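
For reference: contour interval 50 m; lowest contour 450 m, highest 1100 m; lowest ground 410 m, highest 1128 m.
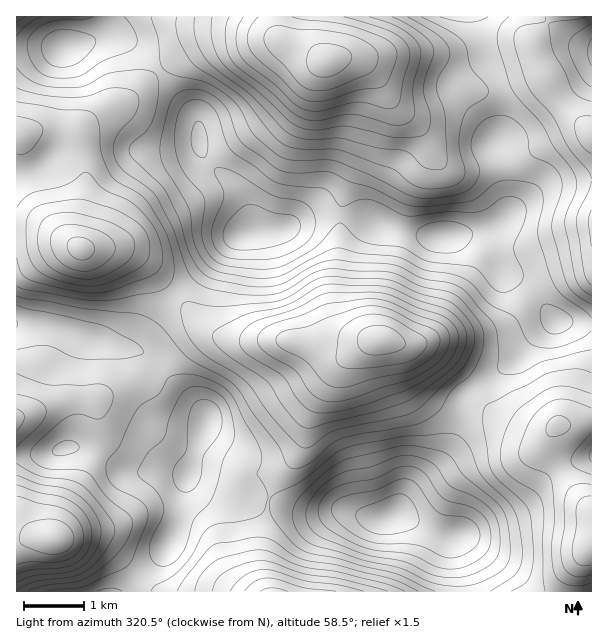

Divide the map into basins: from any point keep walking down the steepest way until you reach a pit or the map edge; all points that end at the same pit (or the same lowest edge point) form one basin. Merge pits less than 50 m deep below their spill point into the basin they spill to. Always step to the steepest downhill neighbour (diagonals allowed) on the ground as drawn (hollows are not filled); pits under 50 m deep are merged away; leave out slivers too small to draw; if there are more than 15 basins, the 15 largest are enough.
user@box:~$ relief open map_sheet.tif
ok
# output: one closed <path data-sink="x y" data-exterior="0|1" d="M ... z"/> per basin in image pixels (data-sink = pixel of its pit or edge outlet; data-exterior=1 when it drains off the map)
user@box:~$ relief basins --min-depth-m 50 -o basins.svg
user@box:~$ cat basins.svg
<path data-sink="249 233" data-exterior="0" d="M273 38l-42 0-15 2-19 6-33 21-32 30-36 18-22 22 11 34 0 24-7 30 1 21 2 2 39 2 17 6 20 17 11 15 38 40 16 9 15 3 53 0 45 10 12 0 27-9-8-3-21-12-5-6-4-18 6-98 20-54 8-34 8-23-2-10-4-9-13-13 6 3 11 11 16 27 28 26 14 27 15 14 22 1 42-7 53-29 9-2 15 0-30-30-17-28-7 0-36 14-23 3-54-13-46-17-17-3-24 0-9 3-24-12z"/><path data-sink="390 516" data-exterior="0" d="M389 340l-12 0-14 6-27 23-26 44-6 28-6 14-27 36-9 51 0 36 4 13 325 1 1-80-22-27-18-32-2-16 3-8-7 4-10 0-29-12-12-7-14-15-12-18-28-26-16-9-23-2z"/><path data-sink="207 420" data-exterior="0" d="M215 336l-6 0-14 6-27 25-15 11-24 6-33 15 6 29 0 13-5 14-30 51-12 31-32 1-7 2 1 52 249-1-4-13 0-36 9-51 27-36 6-14 6-28 16-30 10-14 11-11 21-14-3-1-18 7-12 0-45-10-54 0z"/><path data-sink="443 237" data-exterior="0" d="M368 67l-1 2 9 14 2 10-8 23-8 34-18 44-4 18 0 31-4 59 4 18 5 6 26 14 18 0 15 4 12 0 27-7 46-6 18-7 11-12 10-13 15-13 15-8 27-6 7-3-1-136-16-1-9 2-53 29-42 7-22-1-15-14-14-27-28-26-12-21z"/><path data-sink="17 324" data-exterior="1" d="M29 223l-13 1 1 194 54-20 28 0 30-14 24-6 15-11 27-25 14-6 13 0-16-8-38-40-11-15-20-17-26-8-31 0-27-16z"/><path data-sink="63 48" data-exterior="0" d="M273 16l-256 0-1 119 4 1 16-6 20 0 19 6 21-21 15-9 17-6 42-38 34-19 27-5 42 0 9 4-6-12z"/><path data-sink="464 17" data-exterior="1" d="M551 16l-276 0-1 8 4 12 7 7 18 6 24 12 9-3 33 2 65 20 34 10 18 1 50-17 8 0-9-18-1-14z"/><path data-sink="591 51" data-exterior="1" d="M591 16l-39 0-18 26 1 14 18 36 7 10 31 31z"/><path data-sink="591 456" data-exterior="1" d="M591 421l-34 5-7 11 0 12 9 19 19 29 13 14z"/>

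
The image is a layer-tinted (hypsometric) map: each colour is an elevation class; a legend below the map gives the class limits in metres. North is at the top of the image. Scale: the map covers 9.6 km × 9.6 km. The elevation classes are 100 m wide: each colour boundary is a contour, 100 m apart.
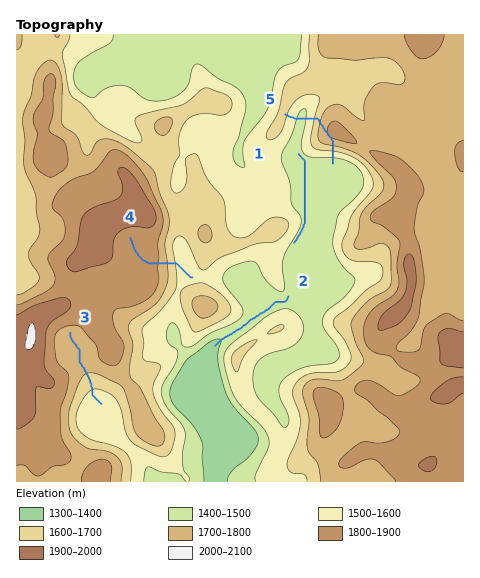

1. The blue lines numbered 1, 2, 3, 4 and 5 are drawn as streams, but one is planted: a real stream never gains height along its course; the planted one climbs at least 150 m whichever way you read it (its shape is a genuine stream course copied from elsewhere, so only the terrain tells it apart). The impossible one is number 5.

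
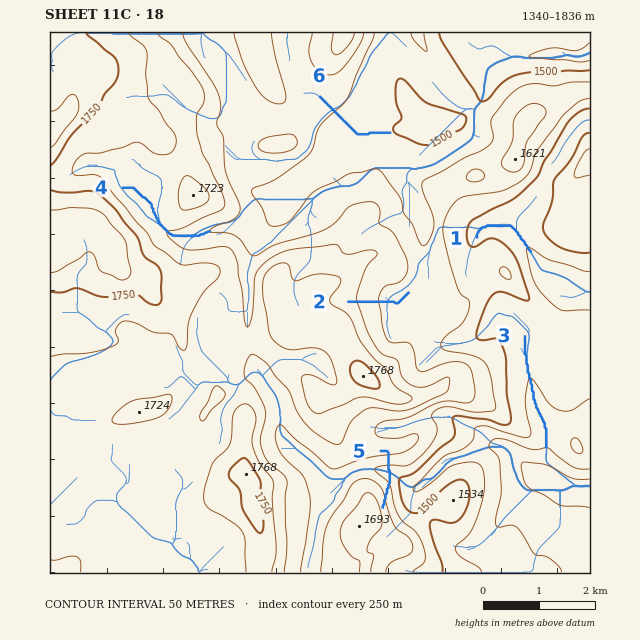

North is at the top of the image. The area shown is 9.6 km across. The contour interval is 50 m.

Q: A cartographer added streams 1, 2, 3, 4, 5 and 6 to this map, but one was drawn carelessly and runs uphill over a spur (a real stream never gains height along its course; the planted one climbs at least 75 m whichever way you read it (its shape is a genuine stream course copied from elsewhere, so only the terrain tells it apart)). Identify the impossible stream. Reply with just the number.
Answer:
5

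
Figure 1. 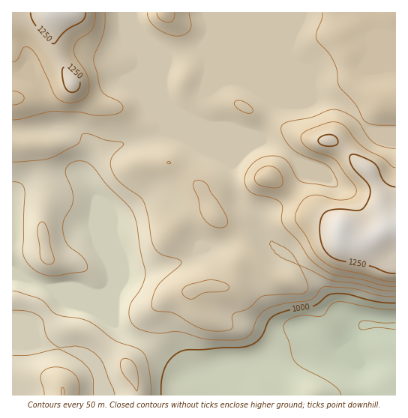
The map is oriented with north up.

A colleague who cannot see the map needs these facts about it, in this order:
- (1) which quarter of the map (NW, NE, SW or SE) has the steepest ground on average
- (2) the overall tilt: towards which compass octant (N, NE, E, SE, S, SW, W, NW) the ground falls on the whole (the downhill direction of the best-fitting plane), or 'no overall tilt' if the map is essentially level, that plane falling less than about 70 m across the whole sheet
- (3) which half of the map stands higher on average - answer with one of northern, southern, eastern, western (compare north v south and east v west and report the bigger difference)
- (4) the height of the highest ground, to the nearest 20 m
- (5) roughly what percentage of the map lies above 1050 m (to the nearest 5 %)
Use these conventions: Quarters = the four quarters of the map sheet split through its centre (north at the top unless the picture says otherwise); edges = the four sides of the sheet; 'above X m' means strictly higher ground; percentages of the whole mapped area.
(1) The steepest ground, on average, is in the south-east quarter.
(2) The general tilt is down to the south (the land rises towards the north).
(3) The northern half stands higher on average than the southern half.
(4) About 1300 m is the highest elevation on the sheet.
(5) About 75 % of the map lies above 1050 m.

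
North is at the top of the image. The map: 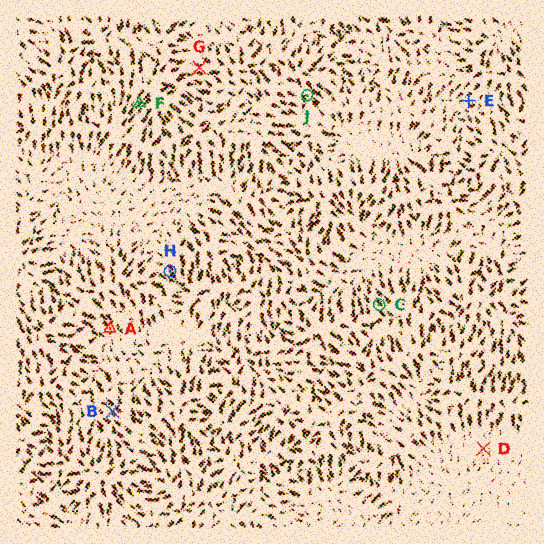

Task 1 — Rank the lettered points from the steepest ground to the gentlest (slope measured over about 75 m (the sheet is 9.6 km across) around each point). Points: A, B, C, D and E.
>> C B E A D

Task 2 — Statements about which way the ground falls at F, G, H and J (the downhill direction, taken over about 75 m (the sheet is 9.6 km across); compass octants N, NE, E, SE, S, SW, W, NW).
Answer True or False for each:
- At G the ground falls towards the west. True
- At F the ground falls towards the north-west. False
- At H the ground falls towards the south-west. False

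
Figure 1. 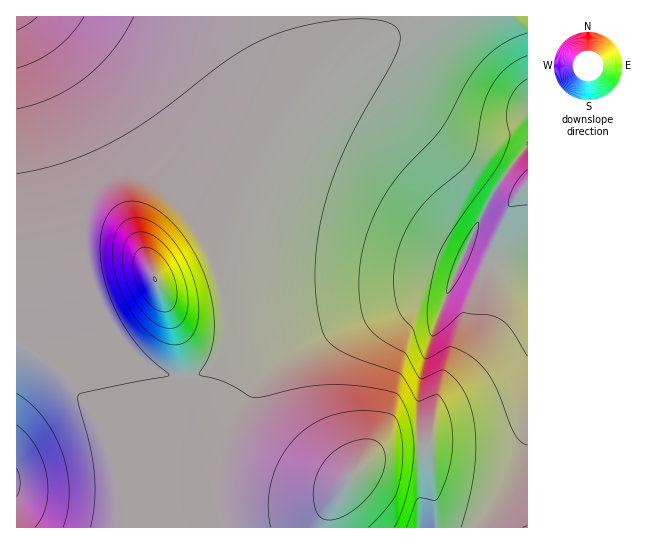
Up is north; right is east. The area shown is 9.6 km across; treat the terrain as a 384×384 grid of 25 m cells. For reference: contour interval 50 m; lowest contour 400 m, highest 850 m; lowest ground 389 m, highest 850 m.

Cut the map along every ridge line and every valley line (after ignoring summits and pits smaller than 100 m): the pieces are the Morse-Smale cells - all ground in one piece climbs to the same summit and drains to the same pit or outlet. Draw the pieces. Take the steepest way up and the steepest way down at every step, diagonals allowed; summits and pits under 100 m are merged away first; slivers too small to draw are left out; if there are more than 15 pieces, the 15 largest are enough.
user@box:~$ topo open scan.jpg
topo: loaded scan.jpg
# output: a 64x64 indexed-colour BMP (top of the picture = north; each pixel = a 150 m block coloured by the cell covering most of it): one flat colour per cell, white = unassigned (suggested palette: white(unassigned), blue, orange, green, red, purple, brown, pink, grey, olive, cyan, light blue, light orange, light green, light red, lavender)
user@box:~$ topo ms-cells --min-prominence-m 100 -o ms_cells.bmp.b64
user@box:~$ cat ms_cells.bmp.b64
<image width="64" height="64" href="data:image/bmp;base64,Qk12CAAAAAAAAHYAAAAoAAAAQAAAAEAAAAABAAQAAAAAAAAIAAATCwAAEwsAABAAAAAAAAAA////ALR3HwAOf/8ALKAsACgn1gC9Z5QAS1aMAMJ34wB/f38AIr28AM++FwDox64AeLv/AIrfmACWmP8A1bDFAFVVVVVVVVVEREREQzMzMzMzMzMzMzMzMzMRERERERERVVVVVVVVVURERERDMzMzMzMzMzMzMzMzMxERERERERFVVVVVVVVVRERERDMzMzMzMzMzMzMzMzMzMREREREREVVVVVVVVVREREREMzMzMzMzMzMzMzMzMzMxERERERERVVVVVVVVVEREREQzMzMzMzMzMzMzMzMzMzERERERERFVVVVVVVVURERERDMzMzMzMzMzMzMzMzMzMREREREREVVVVVVVVVREREREMzMzMzMzMzMzMzMzMzMxERERERERVVVVVVVVREREREQzMzMzMzMzMzMzMzMzMzERERERERFVVVVVVVVERERERDMzMzMzMzMzMzMzMzMzMREREREREVVVVVVVVUREREREMzMzMzMzMzMzMzMzMzMxERERERERVVVVVVVUREREREMzMzMzMzMzMzMzMzMzMxERERERERFVVVVVVVREREREQzMzMzMzMzMzMzMzMzMzEREREREREVVVVVVVVERERERDMzMzMzMzMzMzMzMzMzMRERERERERVVVVVVVEREREREMzMzMzMzMzMzMzMzMzMxERERERERFVVVVVVEREREREQzMzMzMzMzMzMzMzMzMzEREREREREVVVVVVURERERERDMzMzMzMzMzMzMzMzMzMRERERERERVVVVVUREREREREMzMzMzMzMzMzMzMzMzMxERERERERFVVVVUREREREREQzMzMzMzMzMzMzMzMzMzEREREREREVVVVURERERERERDMzMzMzMzMzMzMzMzMzMxERERERERVVVUREREREREIiERMzMzMzMzMzMzMzMzMzERERERERFVVURERERERCIiIRETMzMzMzMzMzMzMzMzMREREREREVVURERERERCIiIhERMzMzMzMzMzMzMzMzMxERERERERVERERERERCIiIiERETMzMzMzMzMzMzMzMzMRERERERFERERERERCIiIiEREREzMzMzMzMzMzMzMzMxEREREREURERERERCIiIiIRERETMzMzMzMzMzMzMzMzERERERERREREREREIiIiIhEREREzMzMzMzMzMzMzMzMxERERERFEREREREIiIiIhEREREREzMzMzMzMzMzMzMzEREREREUREREREQiIiIiEREREREREzMzMzMzMzMzMzMRERERERREREREQiIiIiERERERERERERETMzMzMzMzMzERERERFERERERCIiIiIREREREREREREREREREREzMzMREREREURERERCIiIiIiIhERERERERERERERERERERERERERERREREREIiIiIiIiIiERERERERERERERERERERERERERFEREREQiIiIiIiIiIhEREREREREREREREREREREREREUREREQiIiIiIiIiIiIRERERERERERERERERERERERERRERERCIiIiIiIiIiIhERERERERERERERERERERERERFEREREIiIiIiIiIiIiEREREREREREREREREREREREREUREREQiIiIiIiIiIiIhERERERERERERERERERERERERREREQiIiIiIiIiIiIiERERERERERERERERERERERERFERERCIiIiIiIiIiIiIhEREREREREREREREREREREREUREREIiIiIiIiIiIiIiERERERERERERERERERERERERREREQiIiIiIiIiIiIiIRERERERERERERERERERERERFEREQiIiIiIiIiIiIiIiEREREREREREREREREREREREURERCIiIiIiIiIiIiIiIhERERERERERERERERERERERREREIiIiIiIiIiIiIiIiERERERERERERERERERERERFEREQiIiIiIiIiIiIiIiIhEREREREREREREREREREREUREQiIiIiIiIiIiIiIiIiERERERERERERERERERERERRERCIiIiIiIiIiIiIiIiIhERERERERERERERERERERFEREIiIiIiIiIiIiIiIiIiEREREREREREREREREREREUREIiIiIiIiIiIiIiIiIiIhERERERERERERERERERERREQiIiIiIiIiIiIiIiIiIiIRERERERERERERERERERFERCIiIiIiIiIiIiIiIiIiIiEREREREREREREREREREURCIiIiIiIiIiIiIiIiIiIiIRERERERERERERERERERREIiIiIiIiIiIiIiIiIiIiIiERERERERERERERERERFEQiIiIiIiIiIiIiIiIiIiIiIhEREREREREREREREREUQiIiIiIiIiIiIiIiIiIiIiIiIRERERERERERERERERRCIiIiIiIiIiIiIiIiIiIiIiIiERERERERERERERERFEIiIiIiIiIiIiIiIiIiIiIiIiIhEREREREREREREREUIiIiIiIiIiIiIiIiIiIiIiIiIiIRERERERERERERERQiIiIiIiIiIiIiIiIiIiIiIiIiIiERERERERERERERFCIiIiIiIiIiIiIiIiIiIiIiIiIiIRERERERERERERESIiIiIiIiIiIiIiIiIiIiIiIiIiIiERERERERERERERIiIiIiIiIiIiIiIiIiIiIiIiIiIiIREREREREREREREiIiIiIiIiIiIiIiIiIiIiIiIiIiIhERERERERERERESIiIiIiIiIiIiIiIiIiIiIiIiIiIiERERERERERERER"/>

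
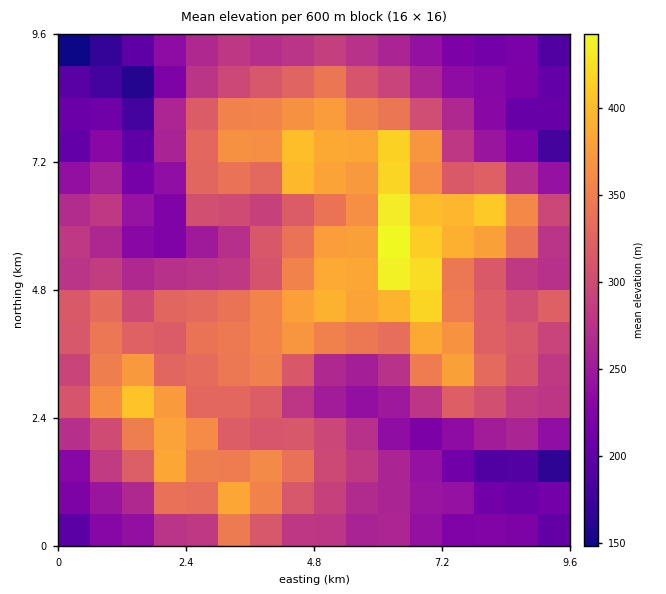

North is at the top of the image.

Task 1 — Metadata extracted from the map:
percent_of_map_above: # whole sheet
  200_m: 94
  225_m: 86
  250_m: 75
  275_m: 62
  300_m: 48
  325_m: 36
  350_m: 23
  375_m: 13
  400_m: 6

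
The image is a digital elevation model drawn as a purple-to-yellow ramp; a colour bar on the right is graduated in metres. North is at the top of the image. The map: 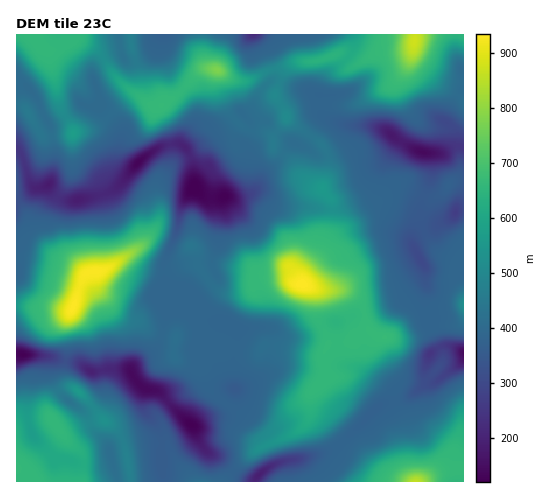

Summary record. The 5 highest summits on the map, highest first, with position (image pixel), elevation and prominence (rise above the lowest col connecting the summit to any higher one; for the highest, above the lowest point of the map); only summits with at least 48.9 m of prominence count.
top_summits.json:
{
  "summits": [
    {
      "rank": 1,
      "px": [302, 284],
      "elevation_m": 935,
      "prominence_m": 815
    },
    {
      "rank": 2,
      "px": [74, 306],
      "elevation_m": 934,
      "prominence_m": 543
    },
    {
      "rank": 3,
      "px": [217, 70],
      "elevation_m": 777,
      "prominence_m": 279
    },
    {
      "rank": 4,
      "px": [73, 133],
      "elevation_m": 574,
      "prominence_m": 65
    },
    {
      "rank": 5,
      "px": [78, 392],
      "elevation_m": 559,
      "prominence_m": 64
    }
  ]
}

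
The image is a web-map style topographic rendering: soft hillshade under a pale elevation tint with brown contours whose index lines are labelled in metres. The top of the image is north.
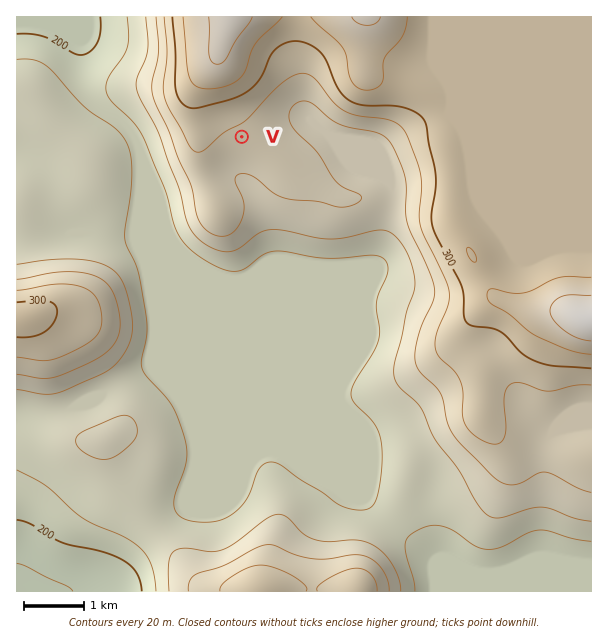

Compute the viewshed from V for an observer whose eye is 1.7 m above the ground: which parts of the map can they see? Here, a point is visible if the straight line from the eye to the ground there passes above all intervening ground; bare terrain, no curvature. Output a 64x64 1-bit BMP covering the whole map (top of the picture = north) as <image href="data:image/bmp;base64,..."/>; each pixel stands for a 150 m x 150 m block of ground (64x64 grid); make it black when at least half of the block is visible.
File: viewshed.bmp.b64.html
<image width="64" height="64" href="data:image/bmp;base64,Qk0+AgAAAAAAAD4AAAAoAAAAQAAAAEAAAAABAAEAAAAAAAACAAATCwAAEwsAAAIAAAAAAAAA////AAAAAAAAAB///gAAAAAAP///8AAAAAB////wAAAAAH////AAAAAAf///4AAAAAA////gAAAAAA///+AAAAAAB///wAAAAAAD///AMAAAAAP//+HwAAAAA///4fAAAAAB///h8AAAAAH///HgAAAAAf//8cAAAAAB///5AAAAAAD///4AAAAAAP///wAAAAAA////wAAAAAB////gAAAAAH////AAAAAAf//j8AAAAAB//8HwAAAAAD//4PAAAAAAP//wcAAAAAA///wAAAAAAB///gAAAAAAH///AAAAAAAP//8AAABwAA///4AAD/AAB/B/wBx/8AADgH/gfv/wAAAAP/D///AAAAA/+B//8AAAAA/4AP/gAAAAD/AAH8AAAAAP4AAAAAAAAA/gAAAAAAAAD8AAAAAAAAAPwAAAAAAAAB+AAAAAAAAAH4AAAAABgAAfAAAAAAPgcD8AAAAAB/z8PwAAAAAH//9/AAAAAAf///8AAAAAB//n/wAAAAAH/4f/AAAAAAd/B/8AAAAAD/wH/wAAAAAP4Af/AAAAAA/AD/4AAAAAD8Af/gAAAAAP4D/8AAAAAA/wP/gAAAAAD/h+AAAAAAAH//4AAAAAAAGH/AAAAAAAAAP8AAAAAAAAA/wAAAAAAAAD/AAAAAAAAAP+AAAAAAAAA/4AAAAAAAAD/AAAAA=="/>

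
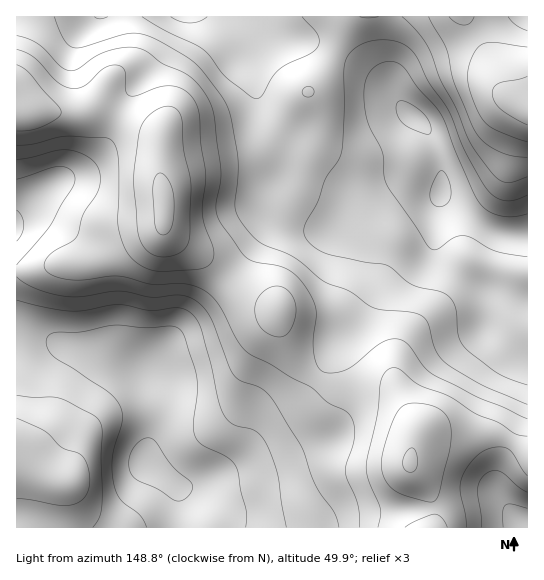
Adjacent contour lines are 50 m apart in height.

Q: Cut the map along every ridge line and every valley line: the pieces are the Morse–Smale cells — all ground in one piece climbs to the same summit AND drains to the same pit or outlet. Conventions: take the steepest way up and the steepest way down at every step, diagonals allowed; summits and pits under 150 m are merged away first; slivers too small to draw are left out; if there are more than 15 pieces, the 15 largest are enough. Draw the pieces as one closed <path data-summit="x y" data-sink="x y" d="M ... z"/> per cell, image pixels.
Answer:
<path data-summit="413 117" data-sink="165 209" d="M258 16l-241 0-1 93 46 4 39-1 52 20 7 9 0 38 4 19 1 32 9 9 37 25 30 28 13 8 24 8 2 19 8 20 8 14 22 19 7-11 14-31 21-20 13-20 14-40 6-6 22-3 11-4 5-4 4-14 1 23 3 5 15 14 33 21-2 33 4 7 26 22 12 5 1-120-17-1-16-4-40-24-14-13 0-26-10-34-13-15-17-14-10-17-8-8-25-18-31-16-18-6-18-1-14-5z"/><path data-summit="146 463" data-sink="165 209" d="M31 109l-15 1 0 417 159 1 4-33-6-10 4 2 16-2 34-17 18-17 11-18 11-12 34-20 18-20-23-20-8-14-8-20-2-19-24-8-13-8-30-28-37-25-9-9-1-32-4-19 0-38-7-9-52-20-39 1z"/><path data-summit="146 463" data-sink="410 462" d="M321 381l-3 0-17 20-34 20-11 12-11 18-18 17-26 15-25 4 3 8-2 33 351-1 0-76-3-3-32-15-68 2-7 2-3 4 1-11-3-8-13-23-7-7-12-4-44 0z"/><path data-summit="413 117" data-sink="410 462" d="M435 227l-4 14-5 4-11 4-22 3-6 6-14 40-13 20-21 20-20 43 18 7 44 0 12 4 7 7 13 23 3 8-1 11 3-4 7-2 68-2 25 11 9 7 1-93-13-6-26-22-4-7 2-33-33-21-15-14-3-5z"/><path data-summit="413 117" data-sink="527 110" d="M463 16l-204 1 18 18 14 5 18 1 18 6 31 16 25 18 8 8 10 17 17 14 13 15 10 34 0 26 14 13 40 24 16 4 16 0 1-126-23-15-20-45z"/><path data-summit="146 463" data-sink="527 110" d="M527 16l-63 1 21 33 20 45 22 14z"/>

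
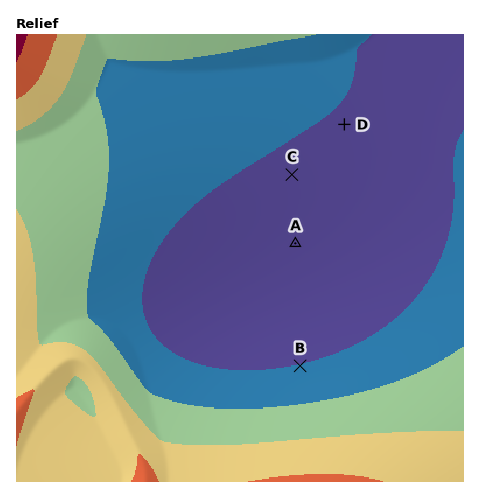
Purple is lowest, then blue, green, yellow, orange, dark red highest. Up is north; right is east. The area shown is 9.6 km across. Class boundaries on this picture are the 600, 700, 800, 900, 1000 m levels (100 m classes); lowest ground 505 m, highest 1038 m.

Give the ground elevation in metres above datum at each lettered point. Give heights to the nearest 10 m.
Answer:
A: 520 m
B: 600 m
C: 580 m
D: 590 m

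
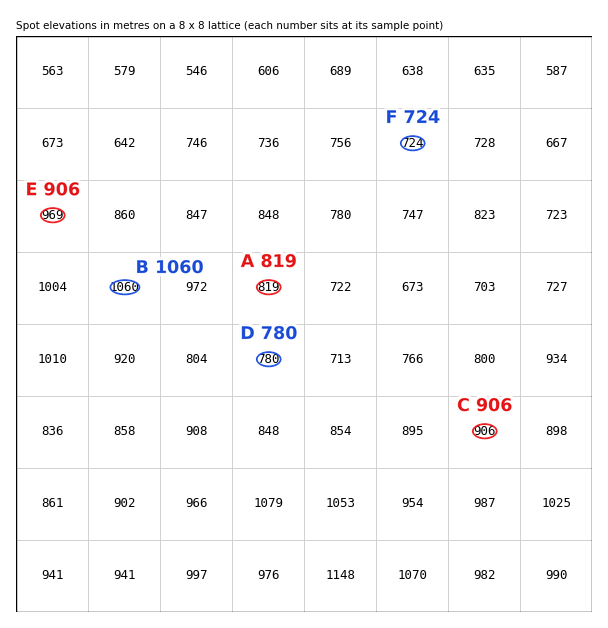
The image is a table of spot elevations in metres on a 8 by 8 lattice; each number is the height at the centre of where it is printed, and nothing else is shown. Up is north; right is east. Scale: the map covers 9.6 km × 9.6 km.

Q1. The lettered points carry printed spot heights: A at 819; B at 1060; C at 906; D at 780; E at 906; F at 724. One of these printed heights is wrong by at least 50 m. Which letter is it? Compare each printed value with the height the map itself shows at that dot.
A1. E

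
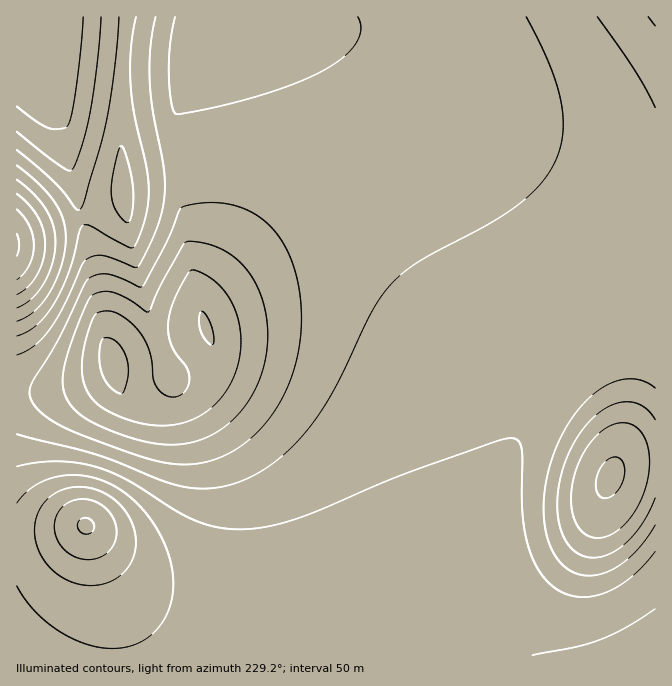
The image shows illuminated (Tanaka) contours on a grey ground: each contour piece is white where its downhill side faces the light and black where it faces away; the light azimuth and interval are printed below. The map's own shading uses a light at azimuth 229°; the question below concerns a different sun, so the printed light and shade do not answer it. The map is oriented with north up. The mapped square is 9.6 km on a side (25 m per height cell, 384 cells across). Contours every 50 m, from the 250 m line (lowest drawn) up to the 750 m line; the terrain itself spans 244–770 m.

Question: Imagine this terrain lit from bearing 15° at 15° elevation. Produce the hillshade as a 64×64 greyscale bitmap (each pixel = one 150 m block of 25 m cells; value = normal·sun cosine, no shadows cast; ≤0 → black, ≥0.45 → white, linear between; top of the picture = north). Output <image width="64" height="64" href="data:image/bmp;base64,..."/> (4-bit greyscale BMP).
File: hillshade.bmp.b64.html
<image width="64" height="64" href="data:image/bmp;base64,Qk12CAAAAAAAAHYAAAAoAAAAQAAAAEAAAAABAAQAAAAAAAAIAAATCwAAEwsAABAAAAAAAAAAAAAAABEREQAiIiIAMzMzAERERABVVVUAZmZmAHd3dwCIiIgAmZmZAKqqqgC7u7sAzMzMAN3d3QDu7u4A////ALuqqqmZmZmZmYiIiIiIiIiIiIiIiIiIiIiIiIiIiIiIuqqqqpmZmZmZiIiIiIiIiIiIiIiIiIiIiIiIiIiIiIiqqqqqqpmZmZmIiIiIiIiIiIiIiIiIiIiIiIh3d3iIiKqqqqqqqZmZmIiIiIiIiIiIiIiIiIiIiIiId3d3d3iIqqqquqqqmZmYiIiIiIiIiIiIiIiIiIiIiId3ZmZnd4iqq7u7uqqZmYiIiIiIiIiIiIiIiIiIiIiIh3ZlVVZneKq7u8u7qpmYiIiIiIiIiIiIiIiIiIiIiIiHZlRERWZ4q7vMzMuqmYiIiIiIiIiIiIiIiIiIiIiIiHdlRDNEVmervM3dy6qZiIiIiIiIiIiIiIiIiIiIiIiId2VDMzRFZ6u83d3LqZiId3d4iIiIiIiIiIiIiIiIiIh2ZUMzM0VWq7zd3cuZh3d3d3d4iIiIiIiIiIiIiIiIiHZlQzMzRFaqvMzMqYd3dnd3d3eIiIiIiIiIiIiIiIiId2VEREREVpqqu6mHZmZmZmd3d3iIiIiIiIiIiIiIiIh3ZVRFVVVWmZmYdlVERVVWZmd3d4iIiIiIiIiIiIiIiIdmVVZmZmaId2VDIiM0RVVmZnd3eIiIiIiIiIiIiIiIh3ZmZnd2ZndlQyEAEiNERVZmZ3d3iIiIiIiIiIiIiIiId3d3eHd3ZlQxAAABIjRFVWZnd3eIiIiIiIiIiIiIiIiHd3iIiIhlQyEAAAESM0RVZmZ3d4iIiIiIiIiIiIiIiIiIiIiZmFVDIQAAARIjRFVWZnd3iIiIiIiIiIiIiIiIiJmZmZmZVEMhAAABEiNERVZmd3eIiIiIiIiIiIiIiIiZmaqqqqpUQyEQABEiM0RFVmZ3d4iIiIiIiIiIiIiIiJmaqru7u1RDIhERESIzRFVWZnd3iIiIiIiIiIiIiIiImaq7u8zMVUQzIiIiIzREVWZnd3eIiIiIiIiIiIiIiIiZqrzMzdxVVEMyIiNFZmVVZmd3eIiIiIiIiIiIiIiIiJmqvM3d3WZlVEMzNHiZmGZmd3eIiIiIiIiIiIiIiIiImZq8zd3dd3ZlVERXmqqph3d3eIiIiIiIiIiIiIiIiIiJmrvN3d2Ih3ZVVXmau6mHd3iIiIiIiIiIiIiIiIiIiImZq8zd3ZmYd2ZWiZq7mIh4iIiIiIiIiIiIiIiIiIiIiJmqvMzMuqmHdmeaqql3d4iIiIiIiIiIiIiIiIiIiIiIiZqrvMvLqph3eaqrlmZniZmZmZmYiIiIiIiIiIiIiIiJmaqru9y6mYiKu7uGZmeZmZmZmZmIiIiIiIiIiIiIiIiZmaqq3cupiJvMy4ZmeKqqmZmZmZiIiIiIiIiIiIiIiImZmZnty6mZvN3bh3eJqqqqmZmZmYiIiIiIiIiIiIiIiJmZme7LqprN3duIiJq7qqqpmZmZiIiIiIiIiIiIiIiIiZmZ7tu6q93u6pmZq7u6qqqZmZmIiIiIiIiIiIiIiIiIiZnty6qr3u/amZm8u7uqqpmZmZiIiIiIiIiIiIiIiIiIme3Lqqzu/9qqmszLu7qqmZmZmIiIiIiIiIiIiIiIiIiJ3Lqqre//yqqrzMu7uqqZmZmYiIiIiIiIiIiIiIiIiIm7qZmt7//KqqvMzLu6qpmZmZiIiIiIiIiIiIiIiIiImamIiK3v/rqqrMzMu7qqmZmZmIiIiIiIiIiIiIiIiIiZh3d4rO79qqqszMu7uqqZmZmIiIiIiIiIiIiIiIiIiZlmVWec3uyqqqzMy7uqqpmZmYiIiIiIiIiIiIiIiIiJmUREVpvN25mZrMu7uqqpmZmZiIiIiIiIiIiIiIiIiJmZIiNFiszKmZmru7uqqqmZmZmIiIiIiIiIiIiIiIiJmZkREjWKu7mIiKu7qqqqmZmZmIiIiIiIiIiIiIiIiJmZmQARNYmqqHeImqqqqqmZmZmYiIiIiIiIiIiIiIiImZmZAAE1iZqXd3iaqqqZmZmZmYiIiIiIiIiIiIiIiJmZmZkAETWImYZmd5mZmZmZmZmYiIiIiIiIiIiIiIiJmZmZmQASRoiZhmZniZmZmZmZmIiIiIiIiIiIiIiIiJmZmZmZASNHiIh2ZmeIiZmZmZiIiIiIiIiIiIiIiIiJmZmZmZkSNFeIiHZmZ4iIiIiIiIiIiIiIiIiIiIiIiJmZmZmZmSNFaIiYdmZniIiIiIiIiIiIiIiIiIiIiIiJmZmZmZmZNFZ4iZl2ZmeIiIiIiIiIiIiIiIiIiIiIiZmZmZmZmZlFZ4iZmXZmZ4iIiIiIiIiIiIiIiIiIiIiZmZmZmZmZmlZ4iJmZhmZniIiIiIiIiIiIiIiIiIiIiZmZmZmZmZmqZ4iJmZmHZneIiIiIiIiIiIiIiIiIiIiZmZmZmZmZqqp4iImZmYd3d4iIiIiIiIiIiIiIiIiImZmZmZmZmZqqqoiIiZmZh3d3iIiIiIiIiIiIiIiIiImZmZmZmZmZqqqqiIiJmZmHd3iIiIiIiIiIiIiIiIiJmZmZmZmZmZqqqqqIiJmZmZh3eIiIiIiIiIiIiIiIiZmZmZmZmZmaqqqqqoiJmZmZmHeIiZmZmZiIiIiIiJmZmZmZmZmZmaqqqqqrmZmZmqmYiIiJmZmZmZmZmZmZmZmZmZmZmZmaqqqqqruZmZmaqpmIiJmZmZmZmZmZmZmZmZmZmZmZmaqqqqqru5mZmZqqmYiImZmZmZmZmZmZmZmZmZmZmZmaqqqqqru7"/>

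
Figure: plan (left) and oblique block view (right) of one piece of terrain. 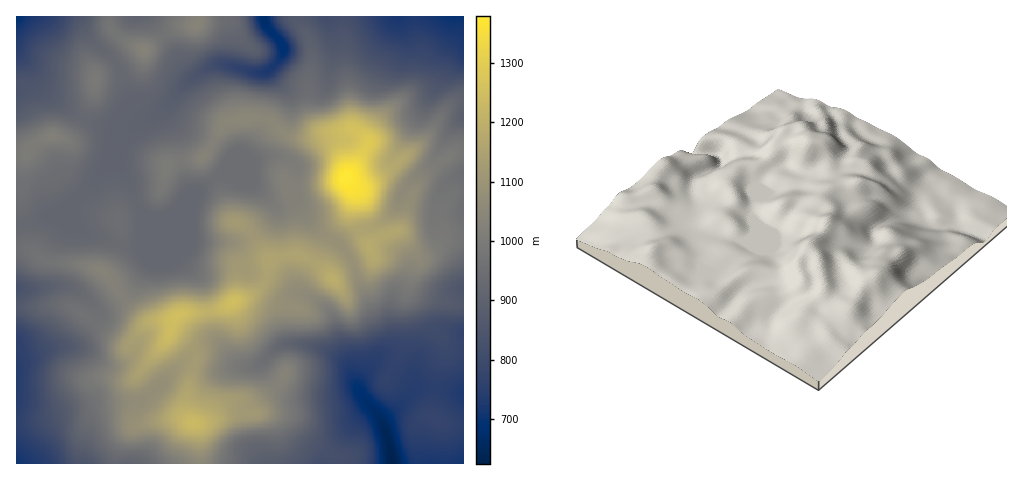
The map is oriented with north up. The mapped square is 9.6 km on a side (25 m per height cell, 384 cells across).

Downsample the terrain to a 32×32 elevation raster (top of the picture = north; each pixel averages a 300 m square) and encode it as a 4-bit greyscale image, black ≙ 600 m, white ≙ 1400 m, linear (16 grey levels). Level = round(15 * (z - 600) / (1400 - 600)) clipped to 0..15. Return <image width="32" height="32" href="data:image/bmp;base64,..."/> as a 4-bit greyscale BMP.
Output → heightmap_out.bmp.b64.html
<image width="32" height="32" href="data:image/bmp;base64,Qk12AgAAAAAAAHYAAAAoAAAAIAAAACAAAAABAAQAAAAAAAACAAATCwAAEwsAABAAAAAAAAAAAAAAABEREQAiIiIAMzMzAERERABVVVUAZmZmAHd3dwCIiIgAmZmZAKqqqgC7u7sAzMzMAN3d3QDu7u4A////ACM0VWZneJl2ZVVUREMRIiIzRFZ3iImqh2ZmVUQyEjMzNEVmeJmry6mId2VDMhIzMzRFZ3iZq8u6qYdlQyESMzM0VWd4mau6qqmHZUMiIzMzNFZ3iZmaqpmYiGVCIjMzMzRWd4mqmamId4h1QyMzMzM0RWeJq6qpiHd3ZUMzMzMzNEVWiavLqZiHZlVEQzMzQ0RVZ3mrzLqaqXd3ZVVERENVZnd4q8zLu7mZmHh2VVVEVmZ3eImru7y6mZiJh2dmVVVmZ4h4iIiruqmZqph3dlVWZniIdmd3mqqpmrqZmIdlZ3d4d2ZmZ5mqqqqpq6mIdndmZmZmZmeJmqqqmaupmHdmZmZmZmZniZmZmZqqqph3ZmZmZ2ZmZ5qZiImru6qXd2ZmZmZmZmeIiIiJrdypl3d2ZmZmZ3Zmd3eIis7tuZh3d2ZmZmd3d3d3iIrf7bmId3d3ZmZnd4h3d3iKzuy6mHd3d3ZmZnd4d3eImszduqh3d4d2ZmZmd4iIiavMzLmId2Z2ZmZmZmeIiIiavMuod3ZVVmZmZlZneIh3d4mZiGZmVVZndmZlVmd2ZmZndmdlVUVWZ3ZmZVVVQ0VmZmVVVUREVWdmd2ZUQzMkZlVVRERDNFVmZ4h2ZlVVMlVVVEMzMzNEVnd3d3dmVCNVVUQzMzIjNFZ2ZneIdlI1VURDMiIi"/>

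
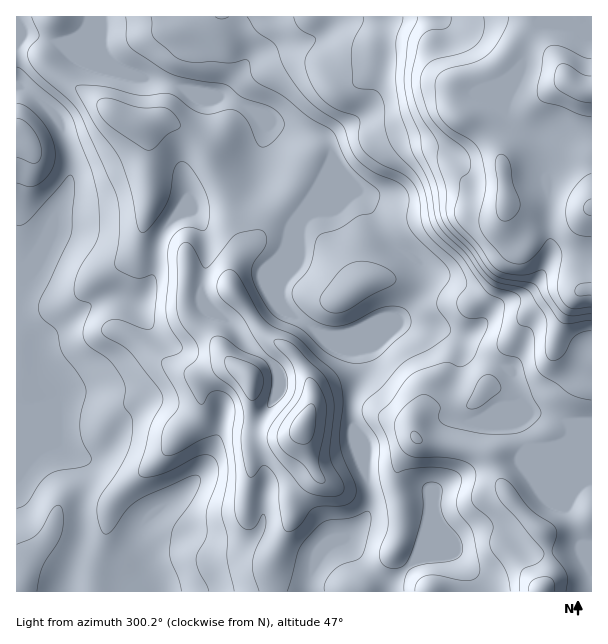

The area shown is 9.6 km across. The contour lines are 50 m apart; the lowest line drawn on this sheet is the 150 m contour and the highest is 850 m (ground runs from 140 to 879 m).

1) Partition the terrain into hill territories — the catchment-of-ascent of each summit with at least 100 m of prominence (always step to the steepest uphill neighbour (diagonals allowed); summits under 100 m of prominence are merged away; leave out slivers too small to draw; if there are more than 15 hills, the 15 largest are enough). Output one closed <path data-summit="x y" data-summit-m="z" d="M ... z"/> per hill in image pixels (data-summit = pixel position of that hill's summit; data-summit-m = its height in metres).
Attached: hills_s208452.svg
<path data-summit="591 90" data-summit-m="879" d="M591 16l-574 0-1 403 22-9 17-9 0-11-13-27-4-18 7-8 45-33 18-8 11 0 15 6 13-2 36 2 17-1 2-2-2-12 6-23 0-27-8-21-6-5-10 1 10-12 38-13 18-9 6-5 4-9 6 13 26 25 12 8-6 9-1 29-17 42 2 10 8 13 35 23 22 0 17-6 18 0 18-8 24 2 25 7 11 7 4 10-8 30 0 39 2 3 12 2 14-1 37-18-1 22 10 21 20 2 21-6 22 0z"/><path data-summit="303 426" data-summit-m="574" d="M258 164l-4 9-6 5-18 9-38 13-8 10 8 1 6 5 8 21 0 27-6 23 2 12-2 2-26 1-27-2-13 2-15-6-17 2-21 12-36 27-7 8 4 18 12 23 2 12-3 5-37 17 0 38 28-12 13-2 15 10 10 11 0 71-15 43-1 13 242 0 2-16 8-19 15-15 15-6 14-14 6-10 2-21-6-21 0-17-12-28 0-23 9-25-1-26-40-17-36-25-4-9-2-10 17-42 1-29 6-9-12-8-26-25z"/><path data-summit="542 591" data-summit-m="633" d="M408 322l-10 0-18 8-18 0-17 6-20 0 32 13 4 10 0 18-9 25 0 23 12 28 0 17 6 21 0 16-10 18 11-1 52 12-4 22 36-5 13 16 6 23 117 0 1-149-23-1-21 6-20-2-10-21 1-22-37 18-14 1-12-2-2-3 0-39 8-27-2-10-4-5-9-5-18-6z"/>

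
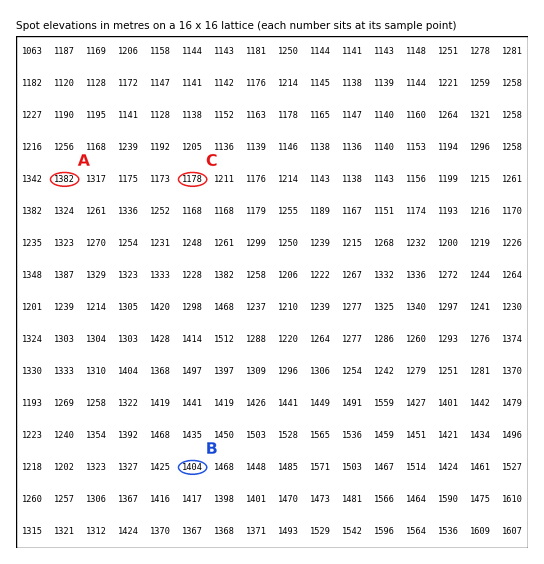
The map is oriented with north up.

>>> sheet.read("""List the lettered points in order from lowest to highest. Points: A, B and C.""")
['C', 'A', 'B']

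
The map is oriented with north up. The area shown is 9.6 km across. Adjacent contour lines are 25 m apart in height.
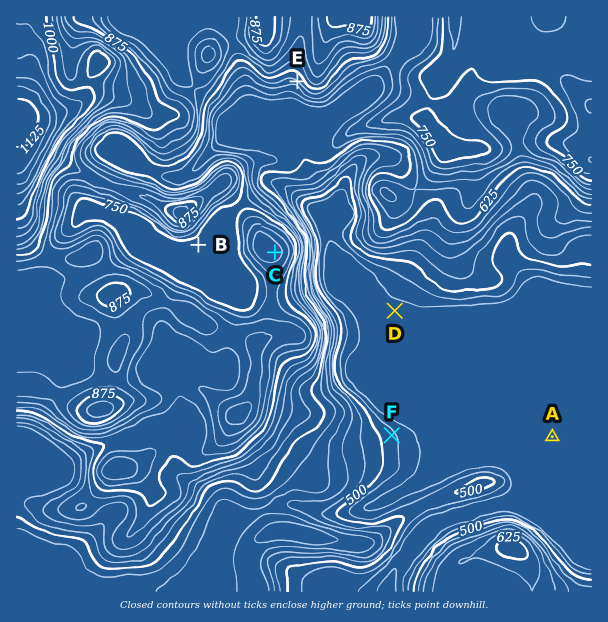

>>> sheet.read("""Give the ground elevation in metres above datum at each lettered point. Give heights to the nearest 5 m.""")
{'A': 435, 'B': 745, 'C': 840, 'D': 445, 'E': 725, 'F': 480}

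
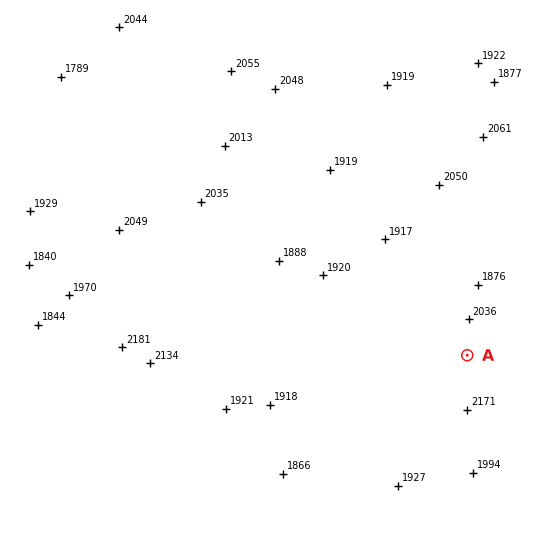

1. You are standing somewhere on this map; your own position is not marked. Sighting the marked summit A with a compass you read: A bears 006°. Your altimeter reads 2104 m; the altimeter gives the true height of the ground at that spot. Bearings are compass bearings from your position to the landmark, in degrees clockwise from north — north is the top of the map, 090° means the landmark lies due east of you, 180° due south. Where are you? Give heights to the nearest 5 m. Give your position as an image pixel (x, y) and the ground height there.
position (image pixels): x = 459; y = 430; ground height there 2105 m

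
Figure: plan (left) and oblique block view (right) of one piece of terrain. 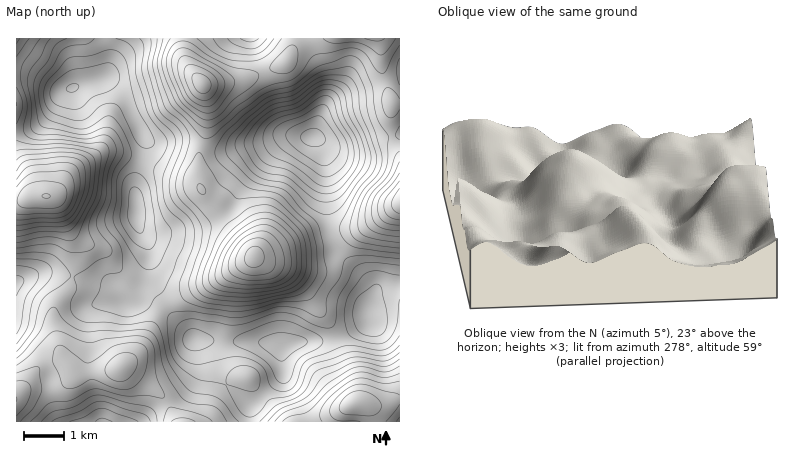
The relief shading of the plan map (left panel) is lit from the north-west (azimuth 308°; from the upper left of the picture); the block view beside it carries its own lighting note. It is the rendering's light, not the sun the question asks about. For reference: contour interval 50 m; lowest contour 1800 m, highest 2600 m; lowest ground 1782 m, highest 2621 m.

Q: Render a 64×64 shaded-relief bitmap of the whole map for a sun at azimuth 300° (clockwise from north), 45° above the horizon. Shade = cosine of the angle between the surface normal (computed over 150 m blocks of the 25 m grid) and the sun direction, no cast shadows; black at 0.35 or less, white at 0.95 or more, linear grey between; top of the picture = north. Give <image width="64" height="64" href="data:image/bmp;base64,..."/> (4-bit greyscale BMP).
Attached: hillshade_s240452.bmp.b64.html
<image width="64" height="64" href="data:image/bmp;base64,Qk12CAAAAAAAAHYAAAAoAAAAQAAAAEAAAAABAAQAAAAAAAAIAAATCwAAEwsAABAAAAAAAAAAAAAAABEREQAiIiIAMzMzAERERABVVVUAZmZmAHd3dwCIiIgAmZmZAKqqqgC7u7sAzMzMAN3d3QDu7u4A////ADNEREVEVVZ4h3iJvMzLqZmId3ib3u7cuqu6qHZnd2ZUREREVVREVniHd3iru7qpmZh2eJvN7t3LvMy6l2d3ZlRERFVmVERFZ4d3eJqqmZqqmHd4mrzd3dzN3dy5iHd3dmVFZndlREVnd3d3iZiImqqZh3iJq8zN3d3u7dupiIiIdlVniHZERWZmZniIiHeJqpmIiIiJqr3e3u7u7bqYmZmYZniZh2VWd2ZmZ4iHd4mamZiIh3eJvO7t3d7ty5maqql3eaqYd3eId2VneHd3iZqZmZmHZmis3t3d3e3Lqau7upeJqpmIiZmHZVZndneJmqqqqpdlZ6zd3czN3cupq8zLqYmamZmquph2VVZmd4mqqqu7qHVnrN3dzM3dy6mrzcy6mZqZmavLuYdlVVVnmaqqu7upd3ir3dzMzN3Lqavd3cuqqZmZq8y6mHVERGeaq6q7upmIiavN3MzM3MuqrN3ty7qpmZmrzMuphkM0V5qqqqqqmYiZmszMzMzMuqq83u7cu6mZmau8y7qXVDNGiaqqqZmYiZmZq8zLu7uqqrze7u3Lupmaq7u7u6hlM0Z5qqqYiIiIiImZq7qqqpmqvN3u7cy6mZq7u7u7qYZERXiZmZh3ZneIiIiZmZiIiaq83d3dy6mZmru6q7u6l1VVZ4iIh3ZlZneIiIiId3Z4mrzN3d3LqYiaq6qqu7uoZmZnd3d3ZVVVZ3iIiHdmZmiaq8zN3cuYeImqqqqru6l3ZmZ3ZmZlRERWd4iIh2VVaJqrvM3dy5d3iZmZmaq7qpiHZmZlZlRDIjRmeIiHZUVnmqu7zN3LmHZ4iZmZmqqqmZiHdlVVVDMhEkVneHZlRVeJqrvN3cupd3eIiImZmqqqqpmHZVREMiEBI0VnZmVEVomqu8zdzLqId3iIiZmaqqq7uql2VUQyIQABI1VmVURWeJqrvM3MupiHeIiZmZmqq7vMu5h2VUMyEAASNFVVRFZ4mqqrvMy7qYd3iImYmaq7zM3cuph2VEMyEQEjVWVUVmeJmYmru7uph3eIiIiJqrvM3d3cuph1VUMiERNGZlVWZ3iIeImquqmHd3iIiImru8zd7u3cqYdmVUMhI0Z3ZVZmd3dmeImqmYdmd3d4iau7vM3u7u3LqHZlVCIjRnh2ZmZmZlVneJmYh3Z3ZmeJq7u8zd7u7ty5h2ZUMiNGeIdmZmZmRVZ3iYiId3dlZ4mru7zN3e7v7cqHZlQyI0Z4mHZmZVVEVWeIh3d3d2Znmru7u8zd3u/+25h2ZUMzRomZh2ZmVURFVmd2Z3d3dmeau7u7zM3d7v7cqXdmRDRXiaqYd2ZmRERFVlVWZ3dmZ5u7u7vMzMze7u26h3ZVRGiau7qYdmVDM0REMzRWZmZoq7uqqru7u83e3cqXdmZVeKu8y6mHZUQzRDMhETRVVWiry6qaq7qqu83dy5h2ZneJq83cy6h2ZUREQxAAE0REaKvMupmqqpmavNzLmHZneJq83d3MupiHZVVTEAABIzNYq8y6qZqpmYmszLqYdmd4mrze7t3MuqmHd2UgAAEiI1erzMuqqZmYiJu7uph2Z3iavN7u7t3Mu6mYdkEAARIjV6vMzLqqmIiImqu6mHdneJq83u/+7u3cuqmXYxAAEiNXm8zMy7qYiIiJmqqph3d4ms3e7//+7t27qpl1MQARI1eavN3cupiIiYiJmqqYd3iaze7u7///7cuqqYZCEAEkV5q8zd3KmIiIiIiZqph3eJq83u7u///ty7uql1MhASNXmrzN3cuYiIiHd4mqmIiImrze7u7u/93Lu7uoZDIRI1eKu83d25iIiIdniZqZiIiavN7u7u7u3cu7u6mGVDIjVoqrzd3bmHd4d2Z4mZmIiJq8ze7d3d7Mu7y7uph2VDRWiavN3dyXZnd3ZniImIiZmrvN3d3d3bu7vLu6mZl1RFaJq83d3KhmVmZmd4iIiJmqu8zdzMzMmqu7u6qqu5dVVoqrvM3cqGVEVVVnd3d4mqq7vMzMy6p4mru6qqvMuGVWiqqrvMuoZDMzRFVmd3eJqqu7zMy6mVZ4qqqarMy5dmeaqqqruphkMiIjNFZmZniaq7u7y7qIRFeJqZqrzLqGaJqqmZqql1MiIREiNFVVZ5qru7u7uYcjNXiZmqvMuod4qrqZmZmHUyIhEREjRERGiru7u7u6diIjV5mqu8y6h4mru6mZmYZTMyIQARIzMjR6vMzMzLqHIhJGiaq7zLqYmrzMuqmYdkMzMyEBEjIhI2m8zMzMy5gyEjaJqru7uqmavMzLuph1QzNEMhESMhASR6vMzMzLmDMiNXiau7u7qqu8zMzLuoYyNFVDIiMyEAE2irzMzMuYQzIjV4mqqru7u7zMzMy7l0M0VmVEMzMQACRoq7zLuphEMyNGeJmaq7u7vMzMzMuoZFVndmZVVCAAE1eKu7uph0RDMzRniIiau8zMzMzMy6h2Z4iIiHdlMhETRnmruph2VUQzNFZ3d4mrzMzNzM3LmHd4mqmZmYZUMzNFaJu6l2VVVUM0V3d3eJq83d3d3MqYiImqq7u6l2VVVVVnmrqWVFVVRERnd2Z4mrzd7u7cqYiImaq7zMupdmZmZWeKqoZERVVURWd3dmeJq83u7tyod4iZqqvN3LqHd3dlVnmZhkNEVVRFVnd3d4mavN7u25h3iImZq93dypiIiHZVZ4iGQ0RVRVVWd3eIiJmr3e7bqIiIiIms3u3LmZmZhlVnd3ZE"/>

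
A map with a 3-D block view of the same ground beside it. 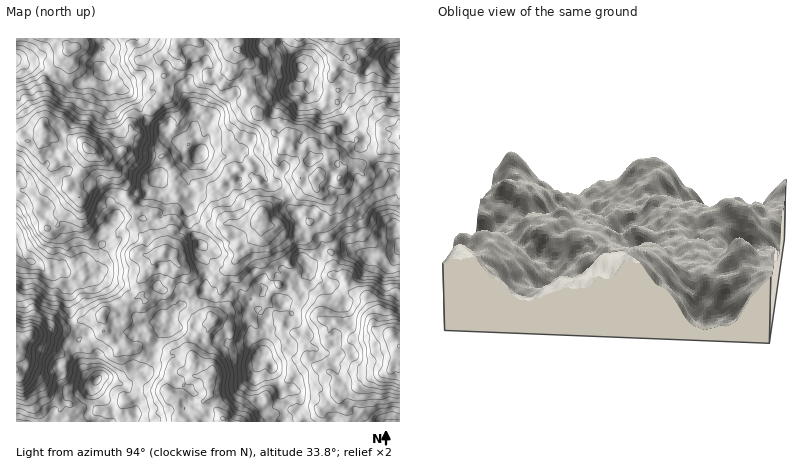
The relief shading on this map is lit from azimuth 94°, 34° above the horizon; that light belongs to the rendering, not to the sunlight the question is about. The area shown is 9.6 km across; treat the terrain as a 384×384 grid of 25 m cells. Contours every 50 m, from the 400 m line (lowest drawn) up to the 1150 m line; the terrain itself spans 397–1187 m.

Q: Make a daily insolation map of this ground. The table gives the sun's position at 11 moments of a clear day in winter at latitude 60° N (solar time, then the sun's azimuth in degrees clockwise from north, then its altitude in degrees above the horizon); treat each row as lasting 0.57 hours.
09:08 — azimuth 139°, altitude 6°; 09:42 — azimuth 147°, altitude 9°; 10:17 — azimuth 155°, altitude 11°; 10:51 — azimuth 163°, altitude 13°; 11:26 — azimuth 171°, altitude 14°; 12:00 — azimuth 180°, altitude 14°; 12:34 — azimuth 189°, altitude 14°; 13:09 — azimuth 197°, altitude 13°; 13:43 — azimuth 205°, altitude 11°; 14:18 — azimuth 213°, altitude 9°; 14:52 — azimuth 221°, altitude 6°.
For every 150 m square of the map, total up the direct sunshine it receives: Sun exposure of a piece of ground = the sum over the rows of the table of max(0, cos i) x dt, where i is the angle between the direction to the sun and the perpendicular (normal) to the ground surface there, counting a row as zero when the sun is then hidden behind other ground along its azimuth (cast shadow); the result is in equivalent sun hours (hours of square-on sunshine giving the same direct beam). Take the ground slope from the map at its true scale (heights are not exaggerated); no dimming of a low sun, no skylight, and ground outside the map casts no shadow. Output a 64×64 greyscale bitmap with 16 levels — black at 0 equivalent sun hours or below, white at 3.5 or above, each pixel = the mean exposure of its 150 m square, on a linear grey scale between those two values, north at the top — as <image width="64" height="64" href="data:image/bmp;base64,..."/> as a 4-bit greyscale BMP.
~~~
<image width="64" height="64" href="data:image/bmp;base64,Qk12CAAAAAAAAHYAAAAoAAAAQAAAAEAAAAABAAQAAAAAAAAIAAATCwAAEwsAABAAAAAAAAAAAAAAABEREQAiIiIAMzMzAERERABVVVUAZmZmAHd3dwCIiIgAmZmZAKqqqgC7u7sAzMzMAN3d3QDu7u4A////AAAAI0VmdzAAJFeGNFVWdUNUSLyoh1MkVBEBM0QyJCAAAAATQ0QkQSNTRVVkNXiGY0e6vcqIdlNXUyIAEkIhAAAAABETNGZpljEAJEMiNFZEaru7y4RXaGdlYyAlIRAAAAAAABR5m9yWVDMkQiEiNmQli7unZFm5qHh3QhAAAAAAAAABRmir3JVol1MyI1d3h0V5rN6ph4qoZFU0MgAAAAAAAAI0VXh6mquWVXdomGQiQ1aLrdyoVUNFZFQzAAAAAAAAAjETQ1mrhTVpmadWMTRFRFervdcwJEQ0ZmQxAAAAAAAUMiNCEVZCNGeKhkIyNERVVmZ5yoQiRUNHQjIAAAAhADdjNDEAAAAlZEd2ZmZ4dnd2d4ipZTIyFGZUMxAAASESQ0MyEAAAABEBJGeIZXiKmGRWeERVMhWHhlZlMhESESMxETIAAAAAAAFGVnZmicunVDV3QiRVZ5l3iLcyIiEiNSEkUgAAAQAAA0VmVomry5ZVMiMzN4iZhUI1NEIiISMyIkZkMQABIiNERomIm6h5dmZSEBREVmQhJUEiREIzQxEkQzRUIAEleIZGrMu6dURDJEIAEjMjRTRUUyNEIiNlREUiEiMxAjRWd3ebu4YxIjIzMhEjMzVVQzVYhkI0RbupmFVUIRIiMiNWd3Z3ZmMhIkMyNEQ3mEM0ISZ2Vpm77u26mZciMiNDIhRVQ0NlVTI2dTNnVWd3QQFEd2Z4v/3+3MuqmphUIyREQiNUVWdmZ1VEVUJWdnVUWay6iKur3+y83Mq5qqp1ZDEBERNIiImql2Z3ZEimNZqJq8ubu5rfyqzu7Lu7zOx0MiEBEjRmecyXh2QzR3domrl1Vpq93/6s7M3ezKvv/+yFNEMRIkablnlmRXhTEjR3d2UyRXv/263du7qa3r7dy7hmeIQiMkUzJFMSRkASVlibqFV5m83H3dy7uJmr26qqc0VVMkQ1QyIjECVkMBVniohnZ6393M3s3Mu5ZoV4mGM1MREyAAESMzEBIREWZneYgyNHv////+3uyZmFM0V3ZlVkEAAAElRUEAAjATRDJHd1RXh6393+ve1zRTM1RERUVVMSMhE2dmZSARAAJEBHZniK3bvLupuqhjISI2ZCAkQhEyECNoqpeGQiIAAQA4hkWKnf67qGipMQAAABIyIzREIjQxM0aIiql0IAAAATMxE1R5u5h2V4UgAAAAEAATNomHqHVXeImHQxEhAAAAAAACRmZjEAJVZEIQAAAAADVVi8uKq7mHVVQjNDEAAAAAAAI1VSEAE0REMQAAAAABMzRWd3iamqhxAQATQxAAESMREgFCEQEmZkMyAAAAAAAkRTNYmKuXhyABEjMiERESRUMQEhEBI0RFUhEAAAAAABJphVebqZmadTMhERIiIiJTQREREQABI1MhIhIhEAABEkeId3Z6moeHdmZXZTI2iZdEVEIgARNFIQASIzIRAAEiEjNCIzapmqiGZ5mZdVeaiGeFIQEiMzIAASQhNCAAASIQEjeJqpl1d4i8yqiIh2ZSMyIAEjQiEAAAIiMiIAABI0ESSLu6qHh4q7uYZ5qoYQAAAAEiEBEAAAETQiIQAAERFER3q7l2ZEZneYmqrO25QQAAATIiESEAEzMxERAiMhAAEiZVVmZ3VFVUetzLvJdBAAAjABERIRAoZDIBMzMzIQABNWmoZmdmeHVompeXZCIAAREBNEEQE0UzIBI1QhIxAAFEVWZWd5u7qDVUamMSIiMiIyI0IzRDQRAREkVCEQAAEzEjM0VpqrqYhBZ4VUZ2ZmRDd1IkVmUQEBJCESIQAAAREAAAOKi8l4iIlmUxE1d6qXd2U0NDEAEhEjQhEQAAARECIhFWeJu5eaqYghIhE1VYZUeYdjAAEBECNEIRAAAlISRVVnhjVmZkV2gyNCABMiJVRoq5QAAAASASQzIRJXdlQ0V6qFMRI0VDNGZUURNSE3mqdndkIQACIRE0Q0Z4d4YzJHmGVTADNUMzdERERWd4ebulR1MhFFQzJFV5q9yahTJGZ0JEUiRVUyIkMjdlRqqYm6hkRFZZdUNWWLq83clkV4VlQRREVEMSAAEld3iJvMZXq4VVRHiYdmZ3v/zN7KZ4hCFEIjRWUxAAACd4rdzO/rZlZleae6mJeIrN25m8uqcwARIjNUV2UgABOJvf/+3+uERFiXnMvMzM7cztqqu8mCAAABRTMzQyIiI2mszf2YzKVmdmq93L7d7/ypu7iL7ZUxAAEhEAATMkZmWcuavKVFi7mZmLuK7u7c7Luszczep1MQARAAAABFNWdozZe7lmZ4q5m6mKvL7czN3LqrvNlURTIjAAAAA0ZFmIibyniXZFd3m8673su8upzdyZiWRERCE0IAAAABJHZmZFZmZjVGZVeJvO3/zb26dEaIh0MkRnMzISEAABACRFREM2h2ZSVnebu77839uFQRAmmXUhFGRDVCIiASEAJEI2ZWeoh1MkU3qqq+u7u1MRETRlNCIQEjZhACRVUzIhAVdmeIdmdiICNZmquoZ1UyMkZTIRMhABIhEAI4VDIRE1VlREMhRDMAASV5ulQzZ1QjMREURVQ0MyABMyIyIRAmmFVkEBMkQjQ0IkRFAREjVCIRNoh1iImXQjVUMTMyEVm4eHQAARABIUMSEQAAASMjZUQzRUVHqZiWMhECIzNUR4dmcgAAABMSIBEAAAAAAUZnh3MBFImGeHdjESMSJXdkNVQxAAAAEgAAESEA"/>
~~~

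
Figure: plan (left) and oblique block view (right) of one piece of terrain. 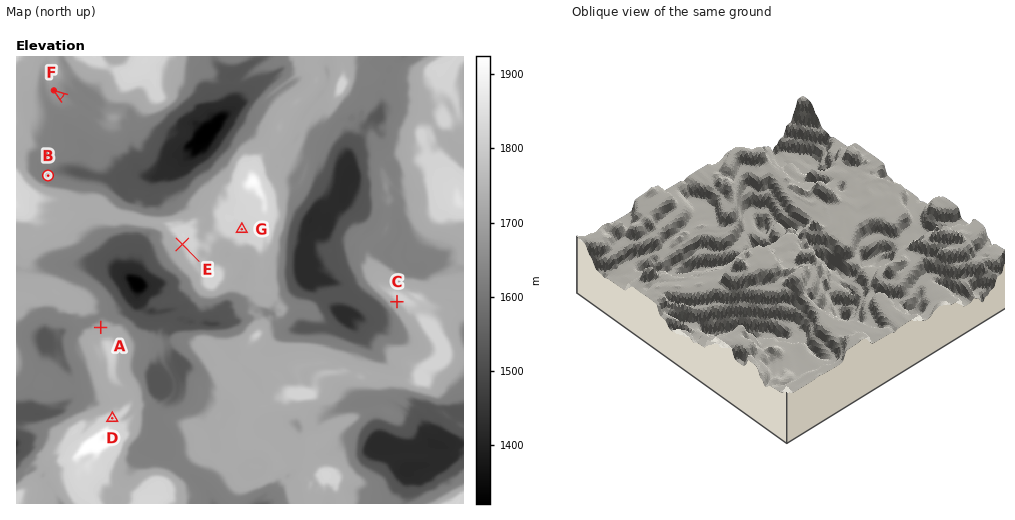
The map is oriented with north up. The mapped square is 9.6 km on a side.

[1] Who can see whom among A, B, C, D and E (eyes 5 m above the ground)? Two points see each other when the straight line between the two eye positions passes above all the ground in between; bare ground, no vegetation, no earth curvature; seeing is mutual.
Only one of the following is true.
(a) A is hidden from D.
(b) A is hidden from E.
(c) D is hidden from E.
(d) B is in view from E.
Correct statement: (a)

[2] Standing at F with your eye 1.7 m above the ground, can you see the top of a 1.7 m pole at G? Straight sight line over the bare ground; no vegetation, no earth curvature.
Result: no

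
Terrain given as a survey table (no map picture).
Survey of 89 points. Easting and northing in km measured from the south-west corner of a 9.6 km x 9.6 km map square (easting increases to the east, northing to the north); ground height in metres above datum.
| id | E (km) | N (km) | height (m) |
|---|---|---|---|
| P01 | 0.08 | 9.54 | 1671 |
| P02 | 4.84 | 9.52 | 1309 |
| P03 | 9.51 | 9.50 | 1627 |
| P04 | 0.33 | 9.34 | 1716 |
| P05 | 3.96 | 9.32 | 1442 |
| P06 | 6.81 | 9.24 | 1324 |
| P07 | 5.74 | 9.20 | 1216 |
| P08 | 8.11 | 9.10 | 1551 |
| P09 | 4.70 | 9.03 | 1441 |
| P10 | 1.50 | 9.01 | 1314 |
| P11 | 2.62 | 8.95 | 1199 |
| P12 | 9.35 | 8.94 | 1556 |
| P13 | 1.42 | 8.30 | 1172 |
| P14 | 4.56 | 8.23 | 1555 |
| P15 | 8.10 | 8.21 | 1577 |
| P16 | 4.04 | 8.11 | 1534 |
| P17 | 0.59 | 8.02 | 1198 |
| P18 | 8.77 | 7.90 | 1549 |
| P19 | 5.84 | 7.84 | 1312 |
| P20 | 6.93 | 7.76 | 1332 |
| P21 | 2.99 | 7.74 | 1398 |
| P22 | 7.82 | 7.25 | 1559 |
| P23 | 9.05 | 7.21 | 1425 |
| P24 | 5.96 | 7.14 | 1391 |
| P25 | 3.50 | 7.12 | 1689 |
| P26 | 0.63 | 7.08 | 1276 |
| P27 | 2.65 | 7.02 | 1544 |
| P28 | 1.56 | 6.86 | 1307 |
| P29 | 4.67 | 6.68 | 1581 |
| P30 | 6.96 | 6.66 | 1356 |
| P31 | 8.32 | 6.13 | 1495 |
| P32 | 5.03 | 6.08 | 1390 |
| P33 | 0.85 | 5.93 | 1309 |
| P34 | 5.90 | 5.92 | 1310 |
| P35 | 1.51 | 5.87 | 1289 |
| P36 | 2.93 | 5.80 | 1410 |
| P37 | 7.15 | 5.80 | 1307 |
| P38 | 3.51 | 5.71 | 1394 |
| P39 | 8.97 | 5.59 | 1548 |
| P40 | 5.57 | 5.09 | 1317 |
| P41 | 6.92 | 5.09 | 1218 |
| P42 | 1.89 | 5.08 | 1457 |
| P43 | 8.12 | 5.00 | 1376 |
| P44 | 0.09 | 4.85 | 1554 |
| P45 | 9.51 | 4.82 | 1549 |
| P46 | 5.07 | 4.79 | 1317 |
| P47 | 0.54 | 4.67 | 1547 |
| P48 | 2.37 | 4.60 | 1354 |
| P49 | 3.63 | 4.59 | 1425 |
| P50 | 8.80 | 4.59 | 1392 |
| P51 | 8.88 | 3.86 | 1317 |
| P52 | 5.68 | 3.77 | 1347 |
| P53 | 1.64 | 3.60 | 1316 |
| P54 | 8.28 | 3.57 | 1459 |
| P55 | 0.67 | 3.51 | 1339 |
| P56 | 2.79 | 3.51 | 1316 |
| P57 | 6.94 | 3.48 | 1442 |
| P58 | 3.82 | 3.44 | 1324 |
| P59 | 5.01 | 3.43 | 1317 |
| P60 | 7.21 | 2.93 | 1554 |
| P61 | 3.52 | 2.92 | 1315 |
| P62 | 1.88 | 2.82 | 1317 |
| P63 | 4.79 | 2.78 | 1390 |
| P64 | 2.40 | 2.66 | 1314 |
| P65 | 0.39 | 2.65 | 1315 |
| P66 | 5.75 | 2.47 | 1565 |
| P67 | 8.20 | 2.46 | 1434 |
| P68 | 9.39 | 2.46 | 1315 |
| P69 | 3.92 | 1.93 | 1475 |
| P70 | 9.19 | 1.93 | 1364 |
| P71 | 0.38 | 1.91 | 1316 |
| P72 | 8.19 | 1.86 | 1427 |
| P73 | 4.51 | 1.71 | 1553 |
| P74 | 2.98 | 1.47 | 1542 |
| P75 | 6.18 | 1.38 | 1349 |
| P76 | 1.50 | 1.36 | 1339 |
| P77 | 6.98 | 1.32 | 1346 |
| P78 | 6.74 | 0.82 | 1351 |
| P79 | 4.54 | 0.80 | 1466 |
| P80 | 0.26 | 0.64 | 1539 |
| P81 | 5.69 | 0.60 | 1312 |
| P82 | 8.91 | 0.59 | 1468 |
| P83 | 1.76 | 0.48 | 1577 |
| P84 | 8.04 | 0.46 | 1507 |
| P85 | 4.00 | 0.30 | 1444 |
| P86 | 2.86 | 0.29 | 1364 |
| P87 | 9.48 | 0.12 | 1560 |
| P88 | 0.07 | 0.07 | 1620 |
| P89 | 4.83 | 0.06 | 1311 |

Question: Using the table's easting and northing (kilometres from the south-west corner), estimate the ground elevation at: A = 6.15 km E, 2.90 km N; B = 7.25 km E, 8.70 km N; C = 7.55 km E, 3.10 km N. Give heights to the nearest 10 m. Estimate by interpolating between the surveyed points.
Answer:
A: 1550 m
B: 1410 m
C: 1550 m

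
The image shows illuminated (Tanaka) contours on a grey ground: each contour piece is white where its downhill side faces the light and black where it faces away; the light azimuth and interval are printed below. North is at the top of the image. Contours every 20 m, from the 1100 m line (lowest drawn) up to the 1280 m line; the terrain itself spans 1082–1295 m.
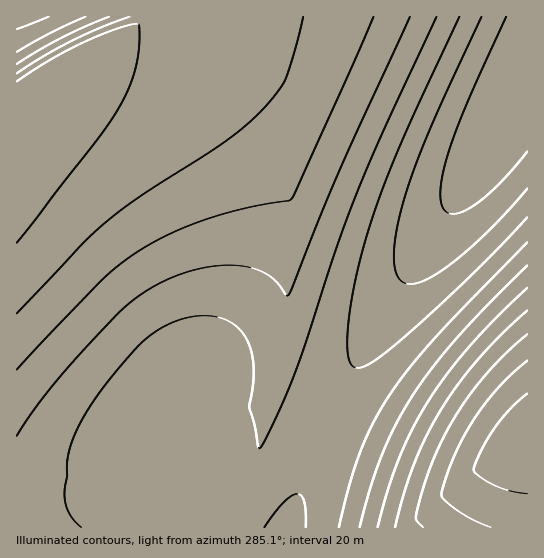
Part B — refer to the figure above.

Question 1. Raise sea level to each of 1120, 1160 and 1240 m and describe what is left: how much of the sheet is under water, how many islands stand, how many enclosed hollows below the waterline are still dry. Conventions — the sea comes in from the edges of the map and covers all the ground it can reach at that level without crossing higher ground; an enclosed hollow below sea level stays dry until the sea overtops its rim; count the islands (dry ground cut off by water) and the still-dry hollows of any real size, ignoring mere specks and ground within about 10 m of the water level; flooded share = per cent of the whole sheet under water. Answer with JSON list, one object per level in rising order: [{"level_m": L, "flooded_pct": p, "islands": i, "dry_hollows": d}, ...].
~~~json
[{"level_m": 1120, "flooded_pct": 9, "islands": 0, "dry_hollows": 0}, {"level_m": 1160, "flooded_pct": 38, "islands": 0, "dry_hollows": 0}, {"level_m": 1240, "flooded_pct": 89, "islands": 0, "dry_hollows": 0}]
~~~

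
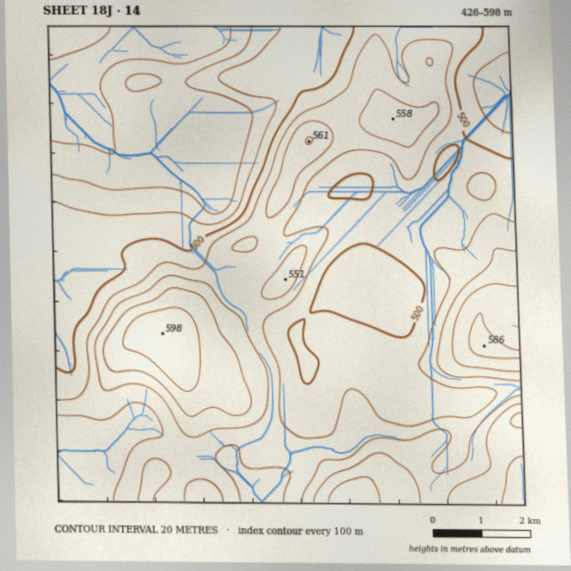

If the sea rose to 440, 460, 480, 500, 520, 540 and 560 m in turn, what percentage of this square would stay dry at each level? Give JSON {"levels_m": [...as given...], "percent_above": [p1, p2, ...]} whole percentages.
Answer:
{"levels_m": [440, 460, 480, 500, 520, 540, 560], "percent_above": [95, 86, 81, 67, 42, 22, 11]}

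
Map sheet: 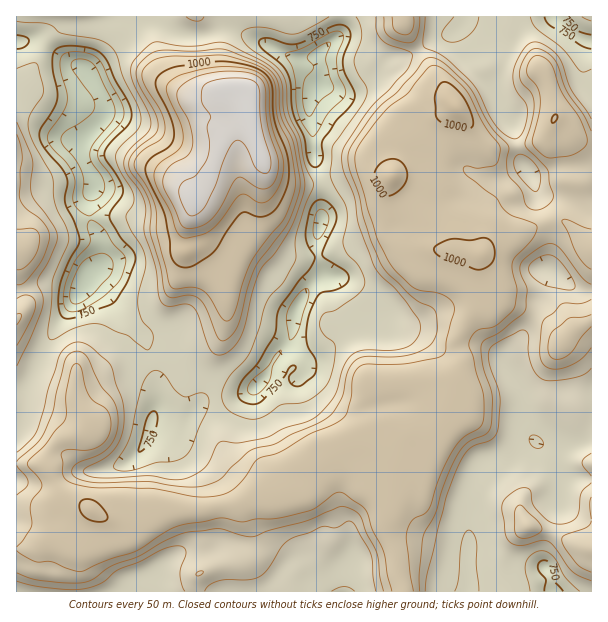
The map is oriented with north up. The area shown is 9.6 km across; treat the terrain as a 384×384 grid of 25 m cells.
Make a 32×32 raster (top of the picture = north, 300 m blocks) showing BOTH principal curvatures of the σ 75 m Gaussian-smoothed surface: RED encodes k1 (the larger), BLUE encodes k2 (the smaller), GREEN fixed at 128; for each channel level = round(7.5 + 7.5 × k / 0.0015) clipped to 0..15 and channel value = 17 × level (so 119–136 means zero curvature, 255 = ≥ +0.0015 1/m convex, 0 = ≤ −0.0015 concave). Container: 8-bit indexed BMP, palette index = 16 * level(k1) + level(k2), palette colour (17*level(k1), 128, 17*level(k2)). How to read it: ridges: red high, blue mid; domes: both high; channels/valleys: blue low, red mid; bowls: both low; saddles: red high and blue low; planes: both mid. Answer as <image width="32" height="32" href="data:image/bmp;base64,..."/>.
<image width="32" height="32" href="data:image/bmp;base64,Qk02CAAAAAAAADYEAAAoAAAAIAAAACAAAAABAAgAAAAAAAAEAAATCwAAEwsAAAABAAAAAAAAAIAAABGAAAAigAAAM4AAAESAAABVgAAAZoAAAHeAAACIgAAAmYAAAKqAAAC7gAAAzIAAAN2AAADugAAA/4AAAACAEQARgBEAIoARADOAEQBEgBEAVYARAGaAEQB3gBEAiIARAJmAEQCqgBEAu4ARAMyAEQDdgBEA7oARAP+AEQAAgCIAEYAiACKAIgAzgCIARIAiAFWAIgBmgCIAd4AiAIiAIgCZgCIAqoAiALuAIgDMgCIA3YAiAO6AIgD/gCIAAIAzABGAMwAigDMAM4AzAESAMwBVgDMAZoAzAHeAMwCIgDMAmYAzAKqAMwC7gDMAzIAzAN2AMwDugDMA/4AzAACARAARgEQAIoBEADOARABEgEQAVYBEAGaARAB3gEQAiIBEAJmARACqgEQAu4BEAMyARADdgEQA7oBEAP+ARAAAgFUAEYBVACKAVQAzgFUARIBVAFWAVQBmgFUAd4BVAIiAVQCZgFUAqoBVALuAVQDMgFUA3YBVAO6AVQD/gFUAAIBmABGAZgAigGYAM4BmAESAZgBVgGYAZoBmAHeAZgCIgGYAmYBmAKqAZgC7gGYAzIBmAN2AZgDugGYA/4BmAACAdwARgHcAIoB3ADOAdwBEgHcAVYB3AGaAdwB3gHcAiIB3AJmAdwCqgHcAu4B3AMyAdwDdgHcA7oB3AP+AdwAAgIgAEYCIACKAiAAzgIgARICIAFWAiABmgIgAd4CIAIiAiACZgIgAqoCIALuAiADMgIgA3YCIAO6AiAD/gIgAAICZABGAmQAigJkAM4CZAESAmQBVgJkAZoCZAHeAmQCIgJkAmYCZAKqAmQC7gJkAzICZAN2AmQDugJkA/4CZAACAqgARgKoAIoCqADOAqgBEgKoAVYCqAGaAqgB3gKoAiICqAJmAqgCqgKoAu4CqAMyAqgDdgKoA7oCqAP+AqgAAgLsAEYC7ACKAuwAzgLsARIC7AFWAuwBmgLsAd4C7AIiAuwCZgLsAqoC7ALuAuwDMgLsA3YC7AO6AuwD/gLsAAIDMABGAzAAigMwAM4DMAESAzABVgMwAZoDMAHeAzACIgMwAmYDMAKqAzAC7gMwAzIDMAN2AzADugMwA/4DMAACA3QARgN0AIoDdADOA3QBEgN0AVYDdAGaA3QB3gN0AiIDdAJmA3QCqgN0Au4DdAMyA3QDdgN0A7oDdAP+A3QAAgO4AEYDuACKA7gAzgO4ARIDuAFWA7gBmgO4Ad4DuAIiA7gCZgO4AqoDuALuA7gDMgO4A3YDuAO6A7gD/gO4AAID/ABGA/wAigP8AM4D/AESA/wBVgP8AZoD/AHeA/wCIgP8AmYD/AKqA/wC7gP8AzID/AN2A/wDugP8A/4D/AKW2trelg3V3hcm3dYaVhoeHl5aCt/eldIeHh4e4kZWVqKeXqbeUgnFzp7e3uKmFhoeGdnLX15aEh4eHhqRAprm3qJeYp8fptnGClXWFpoZ1h5h0cvanl4V2d4W0pJHoyIWnh4aGh5fHxpWUdJaFhXWDhXK2yJalhHWHhLf887aVmKiHl7iXh5e31+jGqLe4uLiFc8Wol8ildHaFx9ZjU5Wmprfn5/fn6Ne2laa3mIiYqKa2p4eHuLZyhpamxnWEpqTGxHBwgIOTcnOWdoaomIeHl5eHh4eX13KFhoaWlnVy6OiltLWRcJWGdnWnlrm3p5eIh4eHh4fXlWGFhoeHhcRxtce42siDc5eHhqeEdIW32LeXh4eIh5fmpbOFd4eGdHSEtqepyYRiloaHlpaGhIN0taaXh4iHiJjKpnOGh4iXhXS3x6e3lISXh4amo6O4loR0xpaGdoeHiMimg4aYl5h0g7fnhoWFloeIh7eTUMV0dXPHqZiXh4eYyJWDhpWElYRzpvqWloaHh4eGlbeTkrhkhMfa18e3p6jHYnSVx6emhYKz15WFh4eHhpXXlaeBlJamoqNzc4SltrRRdIPJyqingqO2loeHd3d2hfillqaAyJiGhnZ1dYbYtbeCcrfIyPmlsJPHpZeVlFN1+MaEpWDIqIeHdnSFhKanuMiyhai31MeDUISmt5P3hLXI13LHgbGntpdzhLeWpoeIuZSVlYLVg7Zgc2S3gui3ppfncpa3glCClJTYuJeHh5fGc2RwtsmnpnNjU4Nz2MiFhselg6fEtqeDyKiHh5eoqLVzUoXJqdm2x6KVlaa2xJWFh9eVo4DGlZTYh4eHh4eXp8ektrinyJaUorikpZX5uIR0ptilYHGUtreHh4eHh5int8a3l6WEpXKDt5KCttm5p3K2t7dwknPXp4aHh4eHl5WDhKWVlnXIg1FhgbfpqKe3ksjHyMClgtfIloeIh4eGyJCUuLi3tciRkLX557mnp6eTyeq2kKO2x8i2hpd2hbWCQLOklceVc3HU18bIhaSmp4Xo2adgpsfIhoaHh4aY6tHD2Ze3k4JTdICWhIKTlbeHl/emppCXhNi4h4eGhubFcLXYmPmSt5WXhFGCc5bHp4eH94RScJeGltioh5bp93BjcujoxYa5ppaTcoW32MmoiJf5lnJxdHKilMamp/mlgYRz9uZwiMiFdHCnxunGx+n4+f3loXNyt6ZzhMjoxpCFo9n3k4On12FAYtWzyci2lqa1o6CQg5LamIViw+eAhoeR+/uipWLExNbmp4S0knCAopBwgMeSYKSls8XQcnaHd4TStIRyloSElISGh4WDlKR0haa3qOfEspS3+7V0d4eHh6VzgJY="/>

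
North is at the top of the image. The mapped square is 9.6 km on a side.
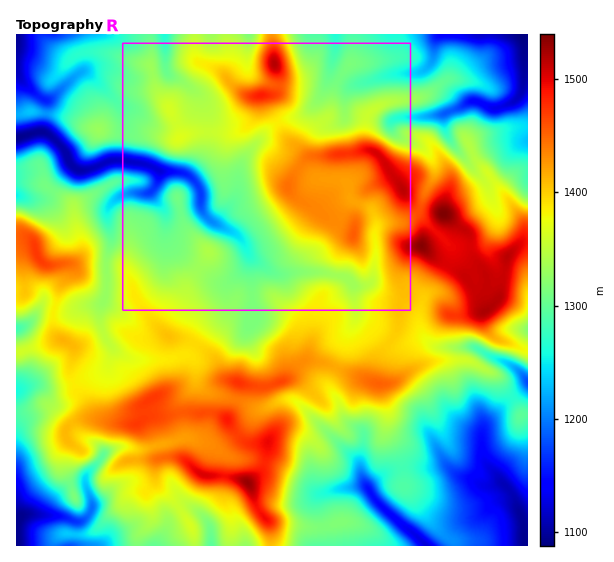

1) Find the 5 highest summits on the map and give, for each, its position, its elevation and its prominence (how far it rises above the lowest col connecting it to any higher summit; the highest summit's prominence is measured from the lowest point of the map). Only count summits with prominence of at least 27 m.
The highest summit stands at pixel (443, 213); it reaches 1540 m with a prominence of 452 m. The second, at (422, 245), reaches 1537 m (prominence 33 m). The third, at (247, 483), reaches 1530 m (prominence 131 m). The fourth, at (274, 64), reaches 1518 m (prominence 134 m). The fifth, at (403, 189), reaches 1515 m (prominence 54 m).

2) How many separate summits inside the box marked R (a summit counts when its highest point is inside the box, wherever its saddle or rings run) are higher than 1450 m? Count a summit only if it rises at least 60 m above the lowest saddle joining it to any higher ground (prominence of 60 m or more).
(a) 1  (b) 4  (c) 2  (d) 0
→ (a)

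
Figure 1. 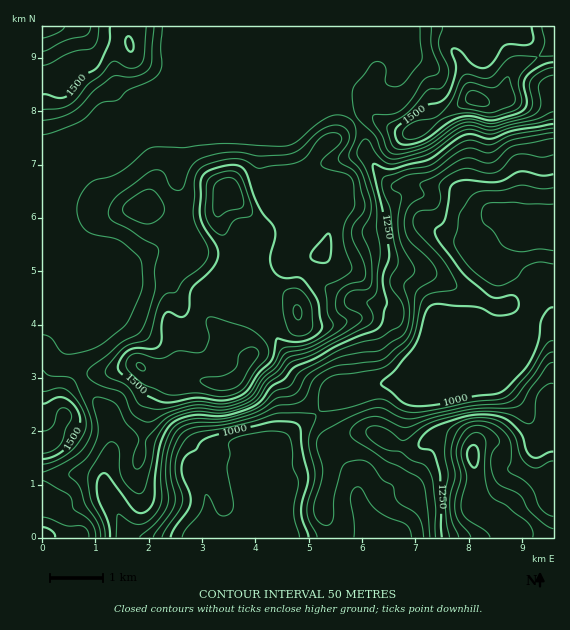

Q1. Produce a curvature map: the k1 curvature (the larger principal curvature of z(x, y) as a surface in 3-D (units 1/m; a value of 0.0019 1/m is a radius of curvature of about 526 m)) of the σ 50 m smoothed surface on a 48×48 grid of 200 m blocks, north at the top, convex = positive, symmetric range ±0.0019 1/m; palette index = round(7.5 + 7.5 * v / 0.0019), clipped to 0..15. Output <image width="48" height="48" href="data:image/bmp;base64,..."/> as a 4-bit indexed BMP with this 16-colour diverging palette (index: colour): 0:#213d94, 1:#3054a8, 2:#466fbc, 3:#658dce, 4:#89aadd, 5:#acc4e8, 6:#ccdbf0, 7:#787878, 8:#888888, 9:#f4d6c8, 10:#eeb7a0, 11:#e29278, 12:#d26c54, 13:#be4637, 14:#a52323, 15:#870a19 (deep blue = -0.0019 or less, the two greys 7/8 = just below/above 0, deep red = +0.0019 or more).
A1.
<image width="48" height="48" href="data:image/bmp;base64,Qk32BAAAAAAAAHYAAAAoAAAAMAAAADAAAAABAAQAAAAAAIAEAAATCwAAEwsAABAAAAAAAAAAlD0hAKhUMAC8b0YAzo1lAN2qiQDoxKwA8NvMAHh4eACIiIgAyNb0AKC37gB4kuIAVGzSADdGvgAjI6UAGQqHAMzM25eLl2Z4iHiId3rJiId3d4mZmJqavKh7ypmsqHeIiIiIiJzaiHiHZ4m7q8urmJeLqIisuqmYmZiIia3JiIiIiXe8zKiYdaqrhne8u7uYmYiHeJ3od4iaqXms2Ympdrqrh3i8uZmHmXd4d3r6d3mIh4qb+YmZmJeLh4rNuXZ4qHd4h2jrh3mHhnh6+naJq6iJh5nOuGaKh3iImXjamHiHiIdq+me6rLqZmIi/uGeZiIiHeInZiHiZqYmt+WrHa/65mIifyHeIh3d3Z4vJiIrczJmt/K2Waq65qYeN2GVoh3d3Z5u7u9/rrdqr/dypiXzMuYmL6WVomIiHd5qZvNyZq+/u3sqYmovtl2iq3IZoqomYeJqYmZqZmZqqq7yom6zah2eqrcqZupvJibqHd4unZ3d4mIq6q4u5h3aKm97u/92oi6hnd4mnd3d4iGabunmpqpeMuqve3/x2q4ZmeIiHd4d4h3eKvIiave3PupmZiO+pp4dmiImYd4iHd3h3vpd4mb7+upmYdq/tloiIiIqoeIiHeId3n5d3d4vbiJh4iZvduamHeIqomIiIh3d3j5h3d4mZmZd4mJu77cuoh3qbuIiIh3d3joiHd4dnnJiIvduIrN//66udyHeHeIiHm4h4h3d3nZiMyYiHjdqb//uduHeHeJiIm4iIiHd3nYisd3h3ndmHeKiduGeIisy5e4iIiIh3jIjJd3h3vcqpVau6uHiazLu4eoh3iId3i3nLd3iK27ibiPxnmZrMuYi5iYiHiId3nJmduIiciLeKvdhXmry5h2aZqoh3iId3nIdo2YirV7mqq7mbqqqXd3eaqYh3d3d3modmu4ebeKy5mZmqmZiHd4mYmIh4iHeImYd3zIeciInKl4qoiYiGeIl3h4eIiHd5qHeJ62etmHfMhnqnd4iIeJh3h3eIiamamIib6WnqiHesl5qXVoqYiIiId4eIiby6qpms2q+nh3ecqsqZZpt4hneIeIeIiJq8uZh7y/t3iIeLq7mcqsuIhnh4iIeIiIiKt3h7zeh4iamayqhZqql4l4l3iIiIiId5uHi93diJmJqr25loeKhmiamImIiIiHd4qYm7m9qqqoiavJrIaah3ibmImIiIh3d4mIipibqaq8upmIrriah3erdnmIiIiHeIiIeIiIh4dq78pnrvuah2a7ZYl4iIiIiIiIeIiId3d3r/+2ev/8hlW8ZohoiIiIiIiIiIiIiId4isy63+//6FW8d4mImIh3h4eIeHh3eId4iJmc2XrM/7nNu+7Zqph4iHeIeHh3h4eHeIichme5r/////y5q5d4h4iIiIiIiIiIh3iqd3ereO/bzZiJm6iHiIiIiIiIiIiIeIiJh3eqd+ya7GRoiqqomqqIiIiIiIiHh4h4iHiYaPlo75ZZiIuonMqIiIiIiIh4eId4iIh3fNdXv/+qd3qprbh4iIiIiIiHiIiIiHd4vqdoqa76h4upnKd3iIiIh3d4iId3d3iJ24iJmFbrzMyHi7iIiIiIeHiIiIiIiHd4yXeIh3jw=="/>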